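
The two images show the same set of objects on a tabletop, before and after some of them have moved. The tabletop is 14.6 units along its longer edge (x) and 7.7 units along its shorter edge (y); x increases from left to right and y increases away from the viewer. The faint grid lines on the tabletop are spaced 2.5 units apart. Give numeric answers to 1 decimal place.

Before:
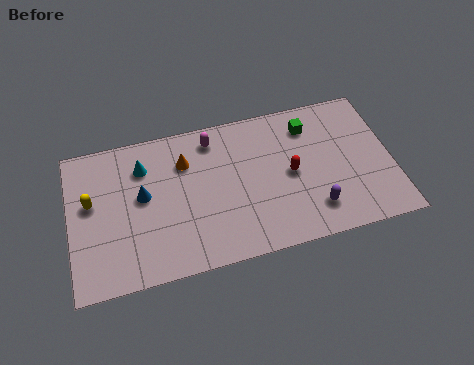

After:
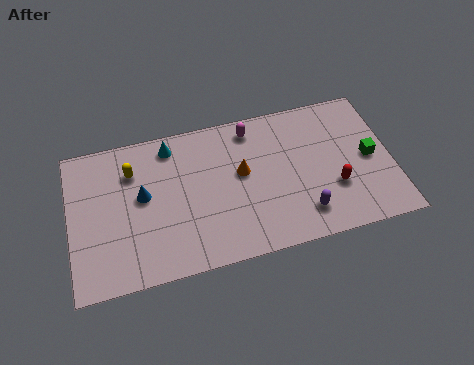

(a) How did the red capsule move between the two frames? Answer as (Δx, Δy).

(1.9, -1.2)

From the two frames, the red capsule sits at roughly (10.0, 3.8) before and (11.9, 2.6) after.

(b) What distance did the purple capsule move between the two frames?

0.5

From (10.9, 1.7) to (10.4, 1.6), the purple capsule covered √(0.5² + 0.1²) ≈ 0.5 units.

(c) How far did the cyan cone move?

1.5

The cyan cone moved from about (3.4, 5.8) to (4.7, 6.6), a distance of √(1.3² + 0.8²) ≈ 1.5.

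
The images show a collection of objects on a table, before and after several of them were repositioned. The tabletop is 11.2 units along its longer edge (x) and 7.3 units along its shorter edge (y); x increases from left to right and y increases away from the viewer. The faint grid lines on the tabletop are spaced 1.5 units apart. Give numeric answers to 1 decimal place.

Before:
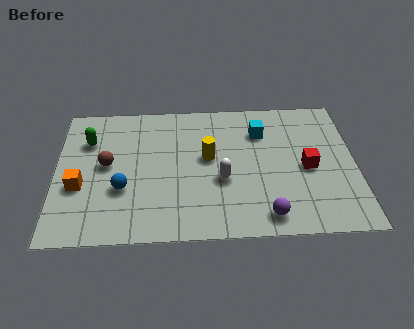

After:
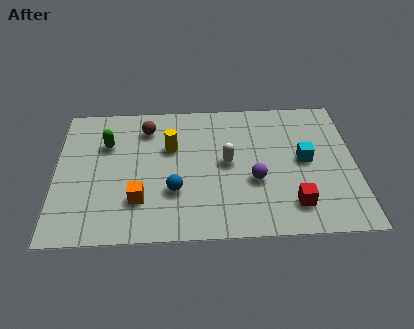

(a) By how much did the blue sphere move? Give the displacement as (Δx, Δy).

(1.9, -0.2)

The blue sphere was at about (2.5, 2.6) and moved to about (4.4, 2.4).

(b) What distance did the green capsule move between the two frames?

0.7

From (1.2, 5.2) to (1.9, 5.0), the green capsule covered √(0.7² + 0.2²) ≈ 0.7 units.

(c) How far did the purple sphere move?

1.8

The purple sphere moved from about (7.8, 1.0) to (7.4, 2.8), a distance of √(0.4² + 1.8²) ≈ 1.8.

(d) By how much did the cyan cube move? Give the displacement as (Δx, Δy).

(1.6, -1.6)

The cyan cube was at about (7.7, 5.4) and moved to about (9.3, 3.8).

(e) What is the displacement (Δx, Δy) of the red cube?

(-0.6, -1.9)

The red cube started near (9.4, 3.4) and ended near (8.8, 1.5).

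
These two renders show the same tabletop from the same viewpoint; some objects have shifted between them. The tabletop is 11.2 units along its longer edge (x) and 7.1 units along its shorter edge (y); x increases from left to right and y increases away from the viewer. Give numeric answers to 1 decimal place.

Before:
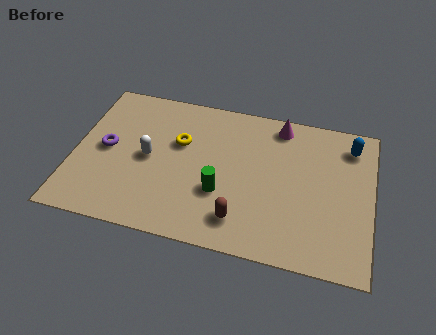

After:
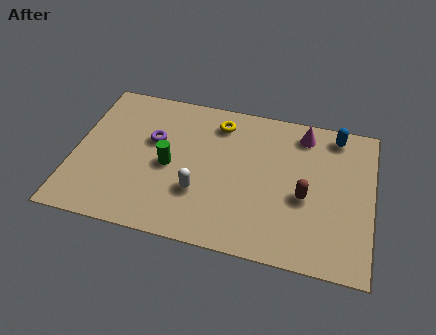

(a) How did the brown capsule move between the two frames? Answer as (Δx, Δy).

(2.3, 1.6)

The brown capsule was at about (6.4, 1.4) and moved to about (8.7, 3.0).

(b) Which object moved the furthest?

the brown capsule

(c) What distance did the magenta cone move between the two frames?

0.9

The magenta cone was near (7.6, 6.2) before and (8.5, 6.0) after, so it travelled √(0.9² + 0.2²) ≈ 0.9 units.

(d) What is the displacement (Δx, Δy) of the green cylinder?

(-2.0, 0.8)

The green cylinder started near (5.6, 2.5) and ended near (3.6, 3.3).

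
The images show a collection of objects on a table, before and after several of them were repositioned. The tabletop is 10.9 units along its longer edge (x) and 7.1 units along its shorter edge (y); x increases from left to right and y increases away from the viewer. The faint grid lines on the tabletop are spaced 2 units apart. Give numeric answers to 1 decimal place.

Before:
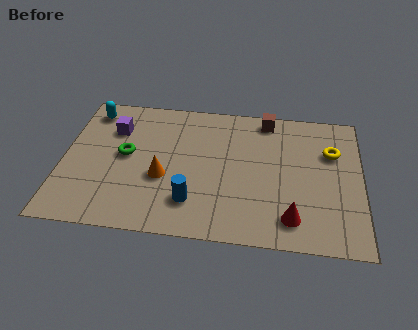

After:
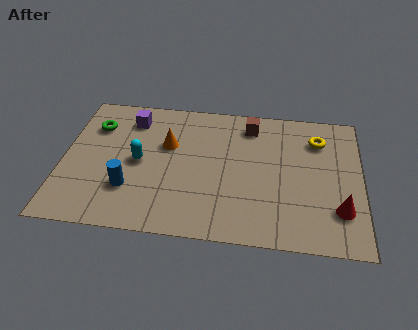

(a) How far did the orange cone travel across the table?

1.7

The orange cone was near (3.7, 2.8) before and (3.8, 4.5) after, so it travelled √(0.1² + 1.7²) ≈ 1.7 units.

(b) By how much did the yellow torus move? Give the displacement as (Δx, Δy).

(-0.5, 0.6)

The yellow torus started near (9.8, 4.8) and ended near (9.3, 5.4).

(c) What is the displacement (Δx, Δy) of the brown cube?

(-0.6, -0.4)

The brown cube was at about (7.4, 6.3) and moved to about (6.8, 5.9).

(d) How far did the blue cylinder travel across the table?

2.3

The blue cylinder was near (4.8, 1.7) before and (2.5, 2.1) after, so it travelled √(2.3² + 0.4²) ≈ 2.3 units.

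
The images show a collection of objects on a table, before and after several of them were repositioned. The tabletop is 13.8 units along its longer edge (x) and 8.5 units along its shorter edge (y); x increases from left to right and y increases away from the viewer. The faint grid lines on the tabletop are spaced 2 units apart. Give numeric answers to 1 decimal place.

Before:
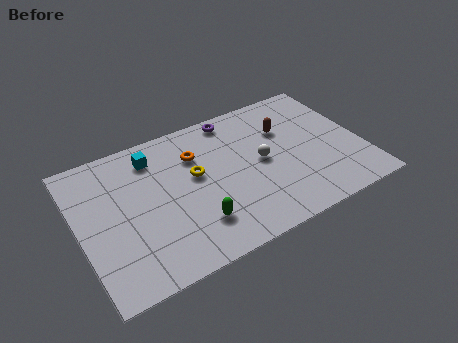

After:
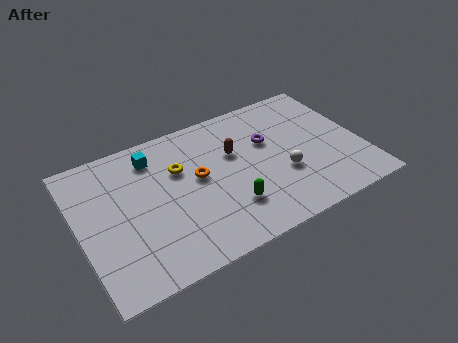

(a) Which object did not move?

the cyan cube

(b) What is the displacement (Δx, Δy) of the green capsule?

(1.7, 0.2)

The green capsule was at about (5.3, 2.1) and moved to about (7.0, 2.3).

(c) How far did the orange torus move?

1.4

The orange torus moved from about (5.9, 6.1) to (5.8, 4.7), a distance of √(0.1² + 1.4²) ≈ 1.4.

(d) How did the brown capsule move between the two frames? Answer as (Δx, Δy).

(-2.6, -0.4)

The brown capsule started near (10.3, 5.8) and ended near (7.7, 5.4).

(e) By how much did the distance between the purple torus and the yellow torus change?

+0.9

The distance was about 3.5 in the first image and 4.4 in the second, so they moved 0.9 units further apart.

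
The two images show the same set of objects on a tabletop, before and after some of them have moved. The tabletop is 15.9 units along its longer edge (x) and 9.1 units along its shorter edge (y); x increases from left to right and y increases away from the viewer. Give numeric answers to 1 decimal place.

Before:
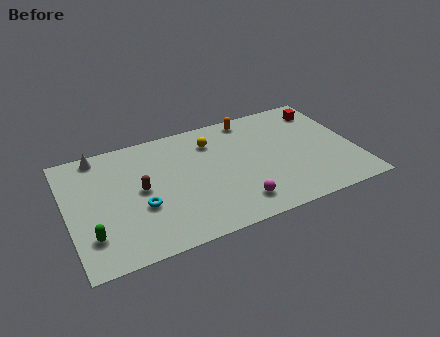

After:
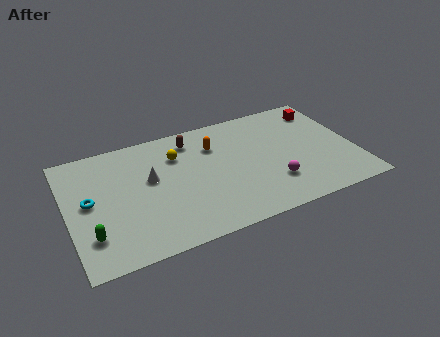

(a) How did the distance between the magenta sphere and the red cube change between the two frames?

-2.0

The distance was about 8.0 in the first image and 6.0 in the second, so they moved 2.0 units closer together.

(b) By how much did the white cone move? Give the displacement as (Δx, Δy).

(2.6, -2.9)

From the two frames, the white cone sits at roughly (2.0, 8.2) before and (4.6, 5.3) after.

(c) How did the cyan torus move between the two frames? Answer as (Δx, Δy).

(-2.7, 1.4)

From the two frames, the cyan torus sits at roughly (3.9, 3.4) before and (1.2, 4.8) after.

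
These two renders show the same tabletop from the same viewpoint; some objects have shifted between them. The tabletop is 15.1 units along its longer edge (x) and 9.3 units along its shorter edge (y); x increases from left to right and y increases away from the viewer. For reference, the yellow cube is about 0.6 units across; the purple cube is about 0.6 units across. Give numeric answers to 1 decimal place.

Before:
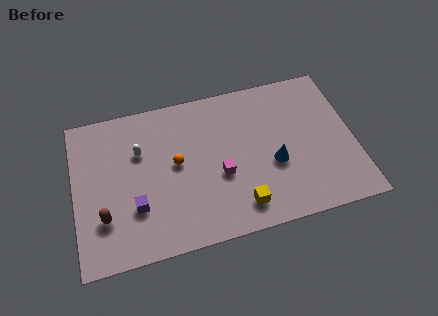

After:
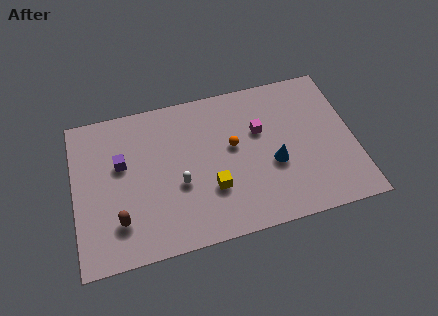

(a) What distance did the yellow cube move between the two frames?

2.0

From (8.7, 1.6) to (7.3, 3.0), the yellow cube covered √(1.4² + 1.4²) ≈ 2.0 units.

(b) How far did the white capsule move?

3.2

From (3.6, 6.2) to (5.6, 3.7), the white capsule covered √(2.0² + 2.5²) ≈ 3.2 units.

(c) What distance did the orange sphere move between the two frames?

3.1

The orange sphere moved from about (5.5, 5.0) to (8.6, 5.3), a distance of √(3.1² + 0.3²) ≈ 3.1.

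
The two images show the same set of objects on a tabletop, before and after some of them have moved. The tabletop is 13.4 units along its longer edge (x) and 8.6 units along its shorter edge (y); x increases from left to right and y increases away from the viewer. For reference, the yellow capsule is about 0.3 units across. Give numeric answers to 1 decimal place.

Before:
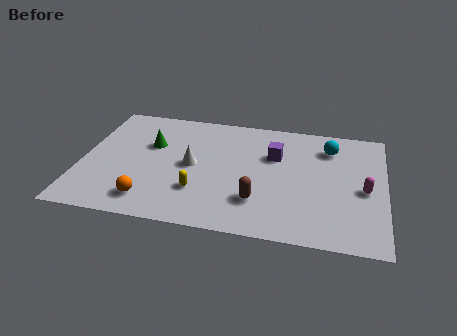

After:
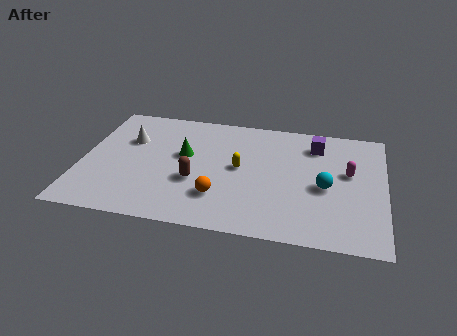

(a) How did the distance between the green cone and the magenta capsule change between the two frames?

-2.3

The distance was about 9.6 in the first image and 7.3 in the second, so they moved 2.3 units closer together.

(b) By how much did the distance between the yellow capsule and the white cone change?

+3.3

Before: roughly 1.8 units apart; after: 5.1. That's 3.3 units further apart.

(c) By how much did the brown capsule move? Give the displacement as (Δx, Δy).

(-2.8, 0.9)

The brown capsule was at about (7.9, 2.3) and moved to about (5.1, 3.2).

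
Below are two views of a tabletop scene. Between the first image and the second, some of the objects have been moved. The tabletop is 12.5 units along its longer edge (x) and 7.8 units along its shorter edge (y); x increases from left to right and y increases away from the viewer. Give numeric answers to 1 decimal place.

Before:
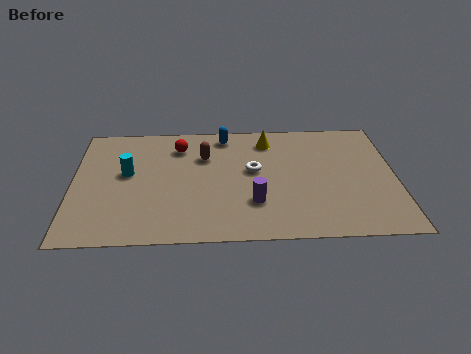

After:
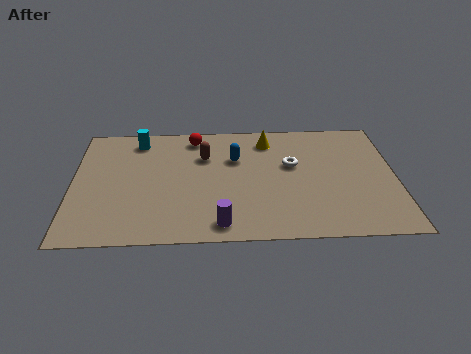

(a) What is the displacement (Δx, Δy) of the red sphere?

(0.6, 0.6)

The red sphere started near (4.1, 6.1) and ended near (4.7, 6.7).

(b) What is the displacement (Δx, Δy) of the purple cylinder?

(-1.3, -1.3)

From the two frames, the purple cylinder sits at roughly (7.0, 2.3) before and (5.7, 1.0) after.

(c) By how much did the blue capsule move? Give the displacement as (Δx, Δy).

(0.4, -1.6)

The blue capsule was at about (5.9, 6.8) and moved to about (6.3, 5.2).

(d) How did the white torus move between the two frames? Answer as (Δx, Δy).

(1.5, 0.3)

From the two frames, the white torus sits at roughly (7.0, 4.4) before and (8.5, 4.7) after.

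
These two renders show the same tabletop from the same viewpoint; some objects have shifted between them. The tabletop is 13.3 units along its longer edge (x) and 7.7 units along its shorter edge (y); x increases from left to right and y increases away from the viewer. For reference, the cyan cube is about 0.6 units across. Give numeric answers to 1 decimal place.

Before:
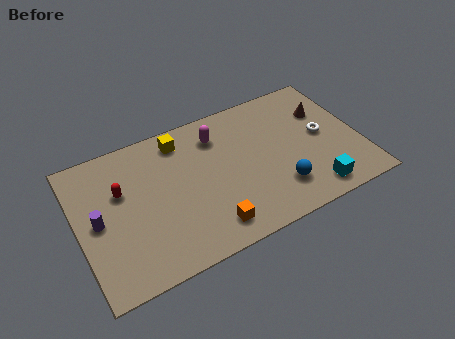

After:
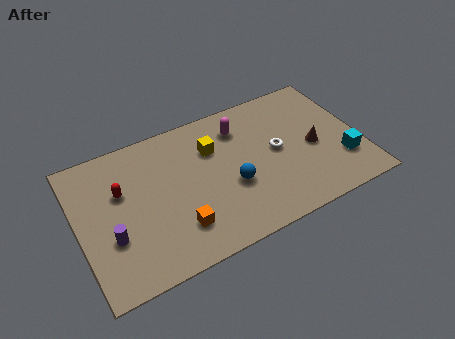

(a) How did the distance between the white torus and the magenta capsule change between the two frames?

-2.7

Before: roughly 5.2 units apart; after: 2.5. That's 2.7 units closer together.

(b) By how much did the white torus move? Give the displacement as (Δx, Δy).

(-2.2, 0.0)

The white torus started near (11.6, 4.0) and ended near (9.4, 4.0).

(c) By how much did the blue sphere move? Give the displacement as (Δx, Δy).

(-2.1, 1.1)

The blue sphere was at about (9.2, 1.9) and moved to about (7.1, 3.0).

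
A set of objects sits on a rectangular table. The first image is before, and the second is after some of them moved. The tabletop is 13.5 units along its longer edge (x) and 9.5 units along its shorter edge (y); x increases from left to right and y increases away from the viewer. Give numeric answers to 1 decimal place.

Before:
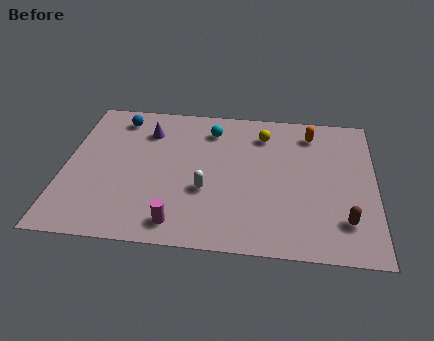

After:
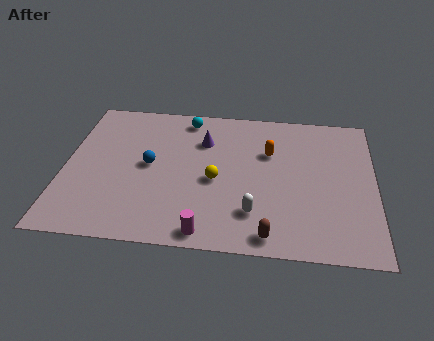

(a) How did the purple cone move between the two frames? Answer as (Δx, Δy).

(2.5, -0.4)

From the two frames, the purple cone sits at roughly (3.5, 7.2) before and (6.0, 6.8) after.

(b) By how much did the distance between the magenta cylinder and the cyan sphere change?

+1.1

Before: roughly 6.4 units apart; after: 7.5. That's 1.1 units further apart.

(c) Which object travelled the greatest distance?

the yellow sphere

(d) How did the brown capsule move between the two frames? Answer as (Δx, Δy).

(-3.2, -1.2)

The brown capsule started near (12.2, 2.2) and ended near (9.0, 1.0).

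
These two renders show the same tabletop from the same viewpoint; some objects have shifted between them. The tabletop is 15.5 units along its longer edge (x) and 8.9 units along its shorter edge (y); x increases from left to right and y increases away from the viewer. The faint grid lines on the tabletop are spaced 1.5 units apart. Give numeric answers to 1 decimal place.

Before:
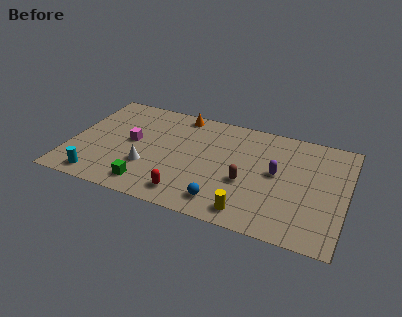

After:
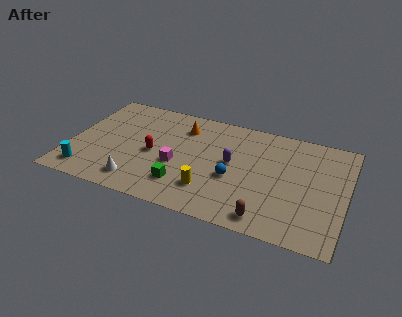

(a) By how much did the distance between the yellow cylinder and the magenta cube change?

-5.4

They were about 7.8 units apart before and 2.4 after — 5.4 units closer together.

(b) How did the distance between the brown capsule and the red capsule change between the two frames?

+3.6

Before: roughly 3.7 units apart; after: 7.3. That's 3.6 units further apart.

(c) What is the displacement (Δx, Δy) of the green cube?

(1.9, 0.7)

From the two frames, the green cube sits at roughly (4.7, 1.4) before and (6.6, 2.1) after.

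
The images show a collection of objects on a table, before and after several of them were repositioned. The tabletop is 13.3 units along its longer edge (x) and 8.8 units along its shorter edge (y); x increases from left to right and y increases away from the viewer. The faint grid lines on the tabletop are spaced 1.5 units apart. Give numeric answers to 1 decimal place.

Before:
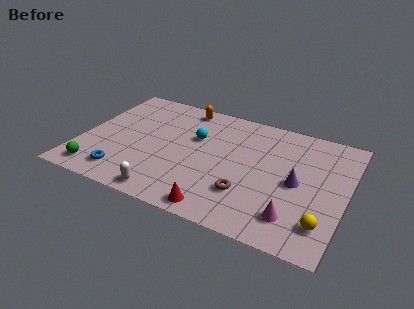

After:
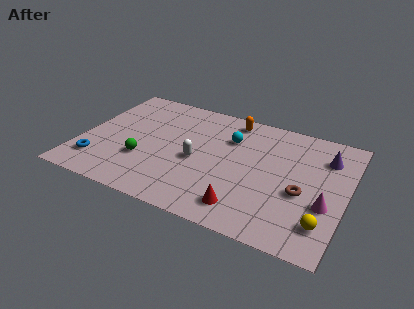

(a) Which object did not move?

the yellow sphere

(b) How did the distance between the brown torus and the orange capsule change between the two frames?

-0.9

Before: roughly 6.6 units apart; after: 5.7. That's 0.9 units closer together.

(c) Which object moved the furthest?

the white capsule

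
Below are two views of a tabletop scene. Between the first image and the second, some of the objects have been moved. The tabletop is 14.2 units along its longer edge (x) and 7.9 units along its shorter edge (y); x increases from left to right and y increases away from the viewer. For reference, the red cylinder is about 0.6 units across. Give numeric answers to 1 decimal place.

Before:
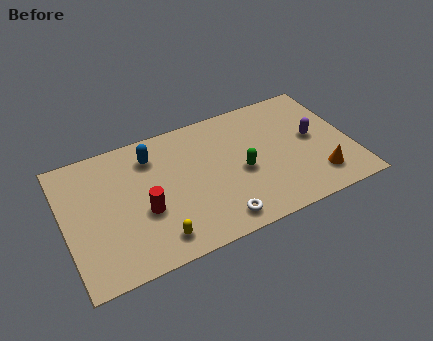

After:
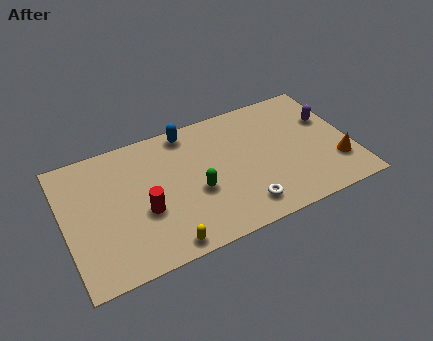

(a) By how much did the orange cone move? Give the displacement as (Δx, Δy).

(1.0, 0.5)

The orange cone was at about (12.3, 1.7) and moved to about (13.3, 2.2).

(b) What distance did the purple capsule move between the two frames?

1.3

The purple capsule was near (12.4, 4.2) before and (13.3, 5.1) after, so it travelled √(0.9² + 0.9²) ≈ 1.3 units.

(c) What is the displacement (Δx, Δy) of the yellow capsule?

(0.3, -0.5)

The yellow capsule was at about (4.2, 1.3) and moved to about (4.5, 0.8).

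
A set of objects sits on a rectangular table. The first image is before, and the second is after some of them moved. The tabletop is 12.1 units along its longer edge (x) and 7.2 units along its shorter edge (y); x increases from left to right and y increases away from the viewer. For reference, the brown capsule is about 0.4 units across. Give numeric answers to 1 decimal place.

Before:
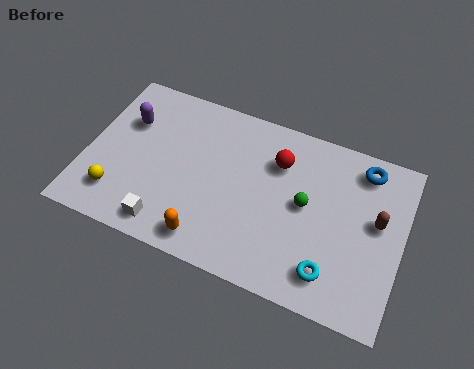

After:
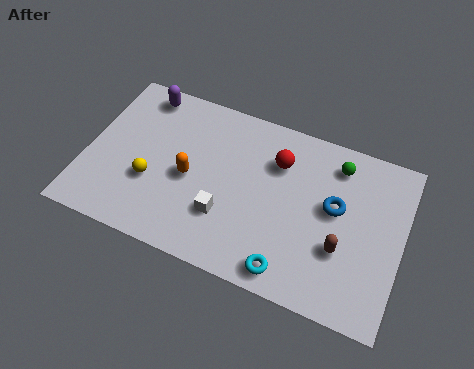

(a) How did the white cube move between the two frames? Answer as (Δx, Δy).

(2.1, 1.2)

The white cube started near (3.4, 1.0) and ended near (5.5, 2.2).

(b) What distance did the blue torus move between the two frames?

2.2

The blue torus moved from about (10.4, 6.1) to (9.5, 4.1), a distance of √(0.9² + 2.0²) ≈ 2.2.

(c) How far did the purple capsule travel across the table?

1.5

From (1.4, 4.9) to (1.8, 6.3), the purple capsule covered √(0.4² + 1.4²) ≈ 1.5 units.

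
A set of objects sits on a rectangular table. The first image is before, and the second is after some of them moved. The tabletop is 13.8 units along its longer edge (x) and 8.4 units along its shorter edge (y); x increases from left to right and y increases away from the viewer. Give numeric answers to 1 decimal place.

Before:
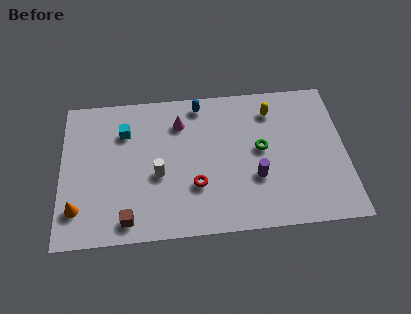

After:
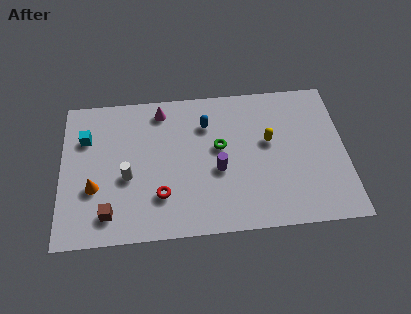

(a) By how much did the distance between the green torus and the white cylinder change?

-0.4

The distance was about 5.1 in the first image and 4.7 in the second, so they moved 0.4 units closer together.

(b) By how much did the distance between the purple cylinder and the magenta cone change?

-0.4

The distance was about 5.0 in the first image and 4.6 in the second, so they moved 0.4 units closer together.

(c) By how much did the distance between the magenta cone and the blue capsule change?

+1.0

They were about 1.4 units apart before and 2.4 after — 1.0 units further apart.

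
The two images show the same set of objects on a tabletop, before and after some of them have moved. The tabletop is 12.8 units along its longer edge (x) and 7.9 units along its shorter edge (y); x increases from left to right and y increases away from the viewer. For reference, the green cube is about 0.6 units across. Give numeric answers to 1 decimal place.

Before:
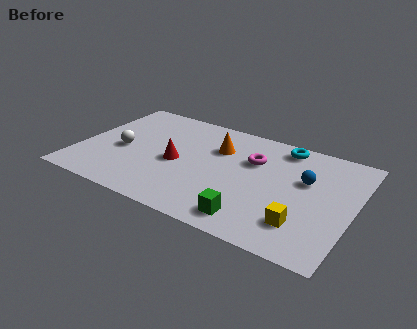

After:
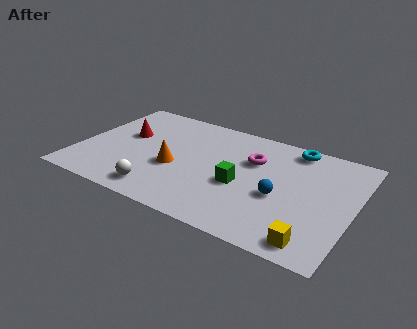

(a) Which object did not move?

the magenta torus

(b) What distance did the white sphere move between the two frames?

3.2

From (2.0, 3.5) to (4.2, 1.2), the white sphere covered √(2.2² + 2.3²) ≈ 3.2 units.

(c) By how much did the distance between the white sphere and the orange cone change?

-2.7

They were about 4.7 units apart before and 2.0 after — 2.7 units closer together.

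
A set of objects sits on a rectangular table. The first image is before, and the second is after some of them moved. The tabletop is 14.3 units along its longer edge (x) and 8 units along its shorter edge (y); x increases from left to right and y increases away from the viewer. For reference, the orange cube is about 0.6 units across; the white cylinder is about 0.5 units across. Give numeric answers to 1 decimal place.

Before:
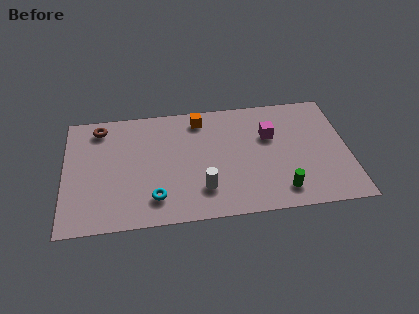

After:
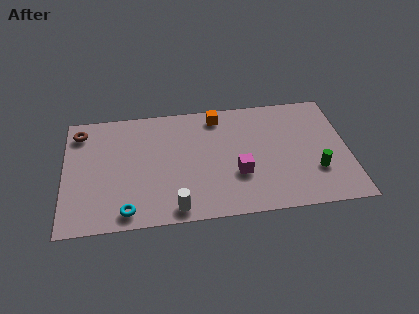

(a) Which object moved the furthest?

the magenta cube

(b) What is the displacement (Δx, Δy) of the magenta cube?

(-1.7, -2.4)

The magenta cube started near (10.4, 5.2) and ended near (8.7, 2.8).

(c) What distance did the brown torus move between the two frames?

1.0

The brown torus moved from about (1.8, 6.8) to (0.8, 6.6), a distance of √(1.0² + 0.2²) ≈ 1.0.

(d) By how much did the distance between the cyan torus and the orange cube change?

+1.9

The distance was about 5.6 in the first image and 7.5 in the second, so they moved 1.9 units further apart.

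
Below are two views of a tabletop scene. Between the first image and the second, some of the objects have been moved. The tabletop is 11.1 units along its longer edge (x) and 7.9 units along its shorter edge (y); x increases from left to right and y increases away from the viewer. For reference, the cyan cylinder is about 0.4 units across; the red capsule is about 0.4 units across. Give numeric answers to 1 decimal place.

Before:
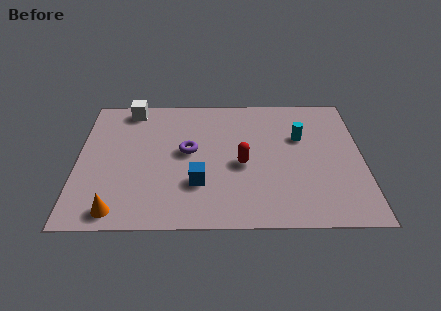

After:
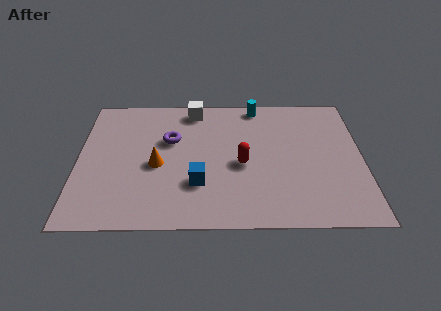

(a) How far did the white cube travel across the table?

2.5

The white cube was near (2.0, 7.0) before and (4.5, 6.9) after, so it travelled √(2.5² + 0.1²) ≈ 2.5 units.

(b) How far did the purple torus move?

1.0

The purple torus was near (4.3, 4.3) before and (3.6, 5.0) after, so it travelled √(0.7² + 0.7²) ≈ 1.0 units.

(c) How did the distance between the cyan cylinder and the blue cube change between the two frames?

+0.4

Before: roughly 4.8 units apart; after: 5.2. That's 0.4 units further apart.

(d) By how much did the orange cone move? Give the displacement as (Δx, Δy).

(1.5, 2.6)

The orange cone was at about (1.6, 0.9) and moved to about (3.1, 3.5).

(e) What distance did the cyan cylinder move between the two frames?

2.6

The cyan cylinder was near (8.7, 5.1) before and (7.0, 7.1) after, so it travelled √(1.7² + 2.0²) ≈ 2.6 units.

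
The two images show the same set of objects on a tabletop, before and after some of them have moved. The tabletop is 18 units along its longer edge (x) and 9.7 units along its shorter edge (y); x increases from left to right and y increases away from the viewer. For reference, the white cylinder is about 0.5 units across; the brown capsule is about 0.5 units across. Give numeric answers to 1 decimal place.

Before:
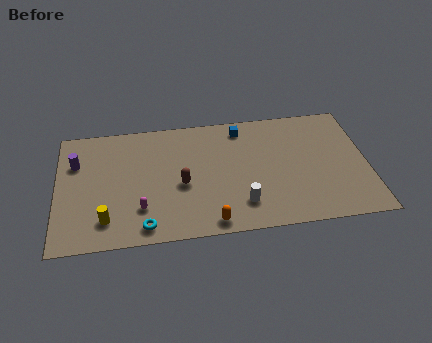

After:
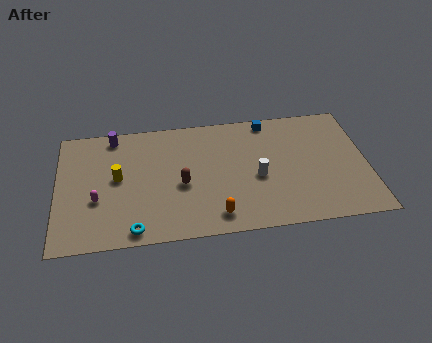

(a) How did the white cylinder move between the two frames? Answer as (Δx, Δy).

(1.0, 2.0)

The white cylinder started near (10.6, 2.2) and ended near (11.6, 4.2).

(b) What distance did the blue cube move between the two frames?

1.6

From (10.8, 8.3) to (12.4, 8.7), the blue cube covered √(1.6² + 0.4²) ≈ 1.6 units.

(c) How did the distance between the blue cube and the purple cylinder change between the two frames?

-0.7

The distance was about 9.8 in the first image and 9.1 in the second, so they moved 0.7 units closer together.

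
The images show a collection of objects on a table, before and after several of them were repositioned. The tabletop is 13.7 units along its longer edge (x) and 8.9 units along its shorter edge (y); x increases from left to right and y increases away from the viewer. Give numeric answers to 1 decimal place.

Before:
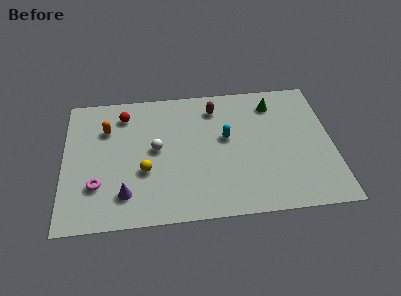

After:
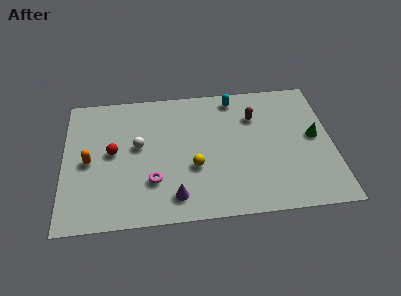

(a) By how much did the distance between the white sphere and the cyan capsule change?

+2.1

Before: roughly 3.6 units apart; after: 5.7. That's 2.1 units further apart.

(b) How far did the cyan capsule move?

2.7

The cyan capsule moved from about (8.3, 5.1) to (8.8, 7.8), a distance of √(0.5² + 2.7²) ≈ 2.7.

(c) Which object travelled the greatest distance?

the green cone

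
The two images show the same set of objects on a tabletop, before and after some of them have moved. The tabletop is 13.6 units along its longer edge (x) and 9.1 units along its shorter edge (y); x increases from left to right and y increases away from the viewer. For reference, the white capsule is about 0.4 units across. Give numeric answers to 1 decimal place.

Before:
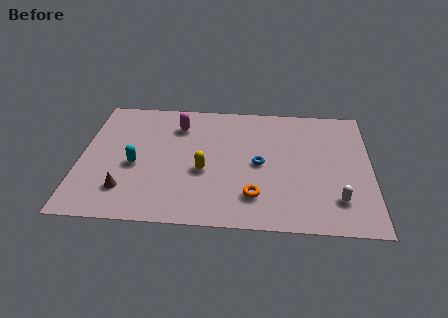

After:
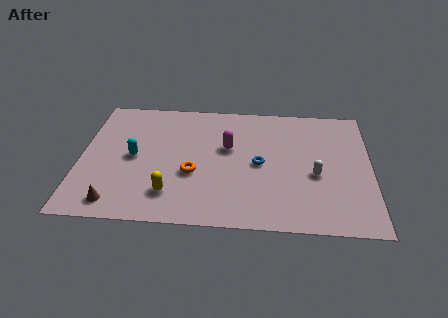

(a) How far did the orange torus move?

3.2

The orange torus moved from about (8.2, 2.1) to (5.3, 3.5), a distance of √(2.9² + 1.4²) ≈ 3.2.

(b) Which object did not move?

the blue torus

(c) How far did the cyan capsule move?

0.6

From (2.6, 3.9) to (2.5, 4.5), the cyan capsule covered √(0.1² + 0.6²) ≈ 0.6 units.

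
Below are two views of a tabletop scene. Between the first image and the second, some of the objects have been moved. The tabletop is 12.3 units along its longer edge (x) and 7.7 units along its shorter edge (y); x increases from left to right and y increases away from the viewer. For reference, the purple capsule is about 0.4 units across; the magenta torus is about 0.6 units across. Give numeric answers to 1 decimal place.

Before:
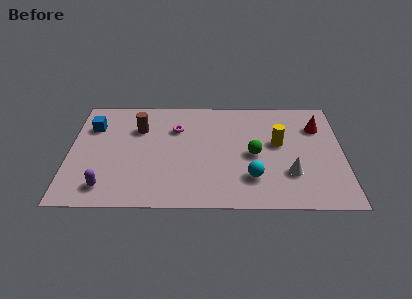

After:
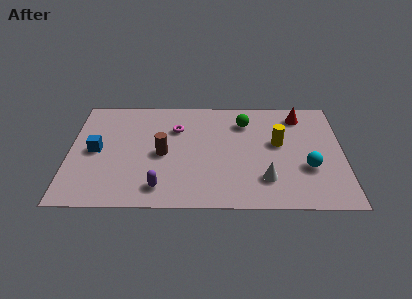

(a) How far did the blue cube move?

1.7

From (1.0, 5.5) to (1.2, 3.8), the blue cube covered √(0.2² + 1.7²) ≈ 1.7 units.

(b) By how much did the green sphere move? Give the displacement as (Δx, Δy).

(-0.4, 2.3)

The green sphere started near (8.3, 3.6) and ended near (7.9, 5.9).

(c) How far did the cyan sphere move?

2.6

The cyan sphere moved from about (8.2, 2.0) to (10.7, 2.7), a distance of √(2.5² + 0.7²) ≈ 2.6.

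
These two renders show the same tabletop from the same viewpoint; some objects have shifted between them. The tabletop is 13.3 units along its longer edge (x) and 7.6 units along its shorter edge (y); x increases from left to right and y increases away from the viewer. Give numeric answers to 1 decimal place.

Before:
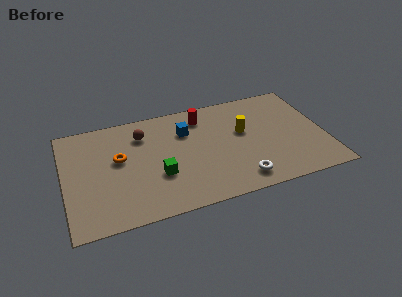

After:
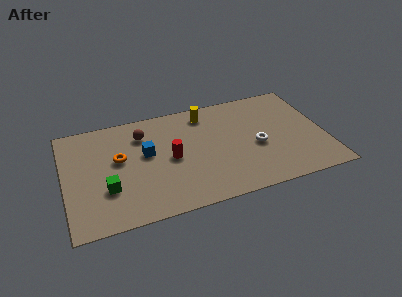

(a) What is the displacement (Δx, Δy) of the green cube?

(-2.6, -0.2)

The green cube started near (4.7, 2.7) and ended near (2.1, 2.5).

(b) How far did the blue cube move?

2.3

From (6.3, 5.4) to (4.2, 4.4), the blue cube covered √(2.1² + 1.0²) ≈ 2.3 units.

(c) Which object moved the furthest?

the red cylinder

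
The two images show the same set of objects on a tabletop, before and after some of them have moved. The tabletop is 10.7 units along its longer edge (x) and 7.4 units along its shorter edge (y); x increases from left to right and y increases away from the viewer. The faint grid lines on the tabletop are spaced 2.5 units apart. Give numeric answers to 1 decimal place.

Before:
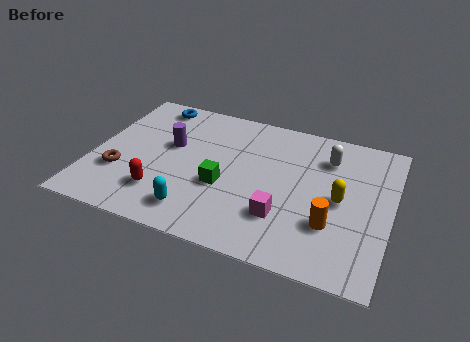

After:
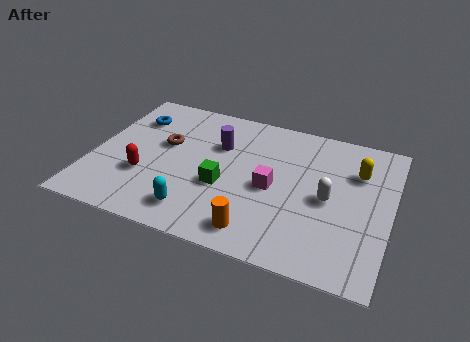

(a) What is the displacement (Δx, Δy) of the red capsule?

(-0.7, 0.7)

From the two frames, the red capsule sits at roughly (2.7, 1.8) before and (2.0, 2.5) after.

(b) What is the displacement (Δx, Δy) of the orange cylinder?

(-2.5, -1.2)

From the two frames, the orange cylinder sits at roughly (8.7, 2.3) before and (6.2, 1.1) after.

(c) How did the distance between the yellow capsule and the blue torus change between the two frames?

+0.5

Before: roughly 7.7 units apart; after: 8.2. That's 0.5 units further apart.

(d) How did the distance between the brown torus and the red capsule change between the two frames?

+0.3

Before: roughly 1.7 units apart; after: 2.0. That's 0.3 units further apart.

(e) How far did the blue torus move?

1.2

From (1.8, 6.5) to (1.2, 5.5), the blue torus covered √(0.6² + 1.0²) ≈ 1.2 units.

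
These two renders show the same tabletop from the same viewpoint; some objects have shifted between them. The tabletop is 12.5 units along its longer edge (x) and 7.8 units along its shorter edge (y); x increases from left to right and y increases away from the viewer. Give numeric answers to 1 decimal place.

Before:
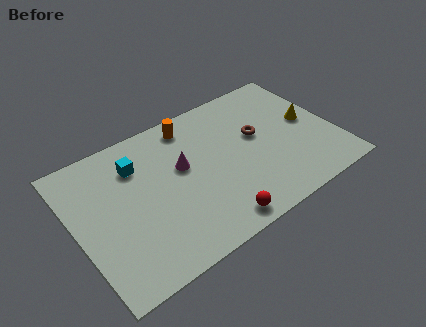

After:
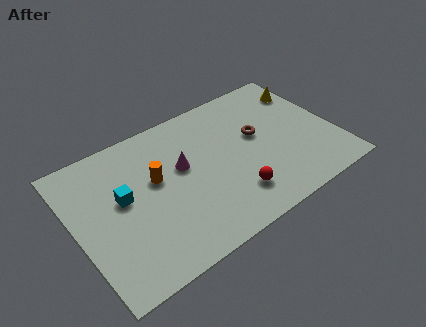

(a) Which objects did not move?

the magenta cone and the brown torus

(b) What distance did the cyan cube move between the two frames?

1.7

The cyan cube moved from about (3.2, 5.8) to (2.3, 4.4), a distance of √(0.9² + 1.4²) ≈ 1.7.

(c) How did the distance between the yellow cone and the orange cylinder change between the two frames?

+1.9

The distance was about 6.0 in the first image and 7.9 in the second, so they moved 1.9 units further apart.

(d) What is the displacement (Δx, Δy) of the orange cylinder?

(-2.1, -2.1)

From the two frames, the orange cylinder sits at roughly (6.0, 6.7) before and (3.9, 4.6) after.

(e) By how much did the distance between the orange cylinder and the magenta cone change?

-0.9

The distance was about 2.2 in the first image and 1.3 in the second, so they moved 0.9 units closer together.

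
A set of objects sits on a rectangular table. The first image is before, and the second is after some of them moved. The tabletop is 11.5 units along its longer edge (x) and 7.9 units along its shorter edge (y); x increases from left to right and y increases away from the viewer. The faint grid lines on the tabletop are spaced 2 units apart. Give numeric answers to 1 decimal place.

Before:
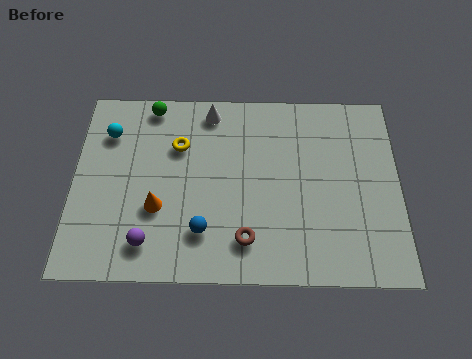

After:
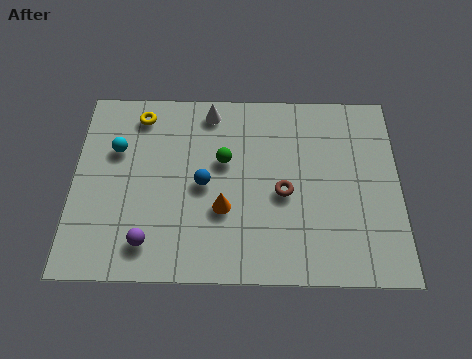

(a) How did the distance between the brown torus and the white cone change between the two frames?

-1.2

Before: roughly 5.5 units apart; after: 4.3. That's 1.2 units closer together.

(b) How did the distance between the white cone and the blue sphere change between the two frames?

-1.9

The distance was about 5.0 in the first image and 3.1 in the second, so they moved 1.9 units closer together.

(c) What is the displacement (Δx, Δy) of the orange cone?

(2.3, 0.0)

From the two frames, the orange cone sits at roughly (3.0, 2.8) before and (5.3, 2.8) after.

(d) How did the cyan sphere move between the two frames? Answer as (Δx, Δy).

(0.3, -0.7)

The cyan sphere was at about (1.2, 5.9) and moved to about (1.5, 5.2).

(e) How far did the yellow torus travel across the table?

1.9

The yellow torus was near (3.7, 5.4) before and (2.3, 6.7) after, so it travelled √(1.4² + 1.3²) ≈ 1.9 units.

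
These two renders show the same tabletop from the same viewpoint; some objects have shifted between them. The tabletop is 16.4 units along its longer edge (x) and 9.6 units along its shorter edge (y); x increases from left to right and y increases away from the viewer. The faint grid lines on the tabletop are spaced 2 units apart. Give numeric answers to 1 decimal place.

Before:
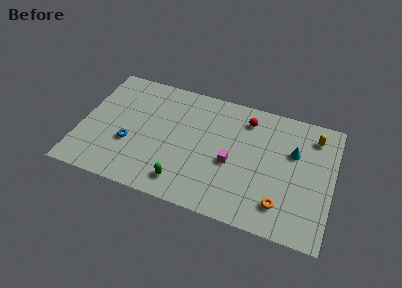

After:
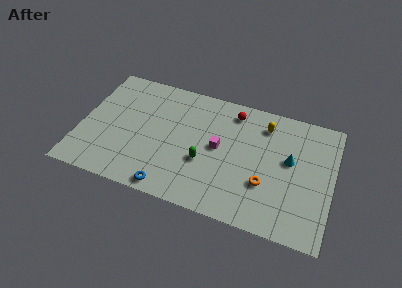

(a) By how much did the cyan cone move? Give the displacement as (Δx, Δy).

(-0.2, -0.7)

The cyan cone was at about (13.8, 6.2) and moved to about (13.6, 5.5).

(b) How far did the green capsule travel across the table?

2.3

From (7.0, 1.6) to (8.2, 3.6), the green capsule covered √(1.2² + 2.0²) ≈ 2.3 units.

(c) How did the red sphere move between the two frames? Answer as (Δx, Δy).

(-0.9, 0.3)

The red sphere started near (10.6, 7.8) and ended near (9.7, 8.1).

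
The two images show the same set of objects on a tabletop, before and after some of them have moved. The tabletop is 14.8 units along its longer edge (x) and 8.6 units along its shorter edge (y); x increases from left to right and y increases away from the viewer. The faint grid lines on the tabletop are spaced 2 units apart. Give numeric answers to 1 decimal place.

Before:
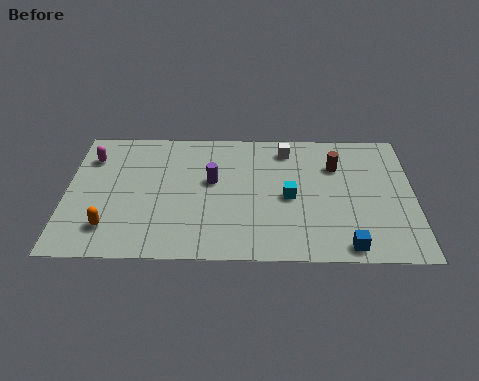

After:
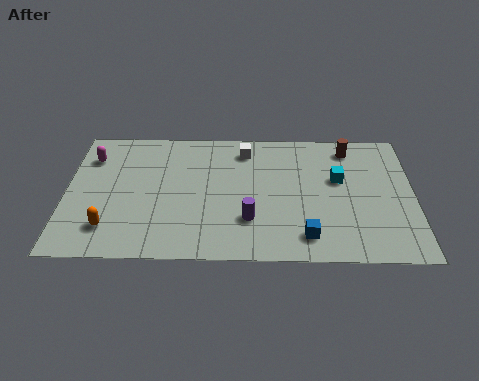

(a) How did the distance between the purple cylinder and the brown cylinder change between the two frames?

+1.0

The distance was about 5.4 in the first image and 6.4 in the second, so they moved 1.0 units further apart.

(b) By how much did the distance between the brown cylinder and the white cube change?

+2.1

Before: roughly 2.4 units apart; after: 4.5. That's 2.1 units further apart.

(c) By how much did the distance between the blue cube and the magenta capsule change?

-1.8

The distance was about 12.3 in the first image and 10.5 in the second, so they moved 1.8 units closer together.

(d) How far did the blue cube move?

1.8

From (11.9, 0.9) to (10.2, 1.5), the blue cube covered √(1.7² + 0.6²) ≈ 1.8 units.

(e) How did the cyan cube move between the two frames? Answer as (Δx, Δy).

(2.1, 1.2)

The cyan cube was at about (9.5, 4.0) and moved to about (11.6, 5.2).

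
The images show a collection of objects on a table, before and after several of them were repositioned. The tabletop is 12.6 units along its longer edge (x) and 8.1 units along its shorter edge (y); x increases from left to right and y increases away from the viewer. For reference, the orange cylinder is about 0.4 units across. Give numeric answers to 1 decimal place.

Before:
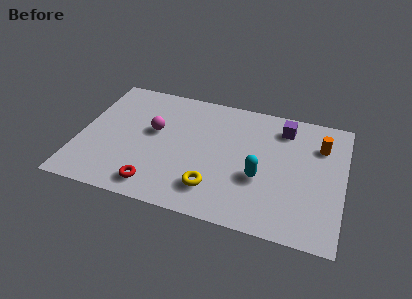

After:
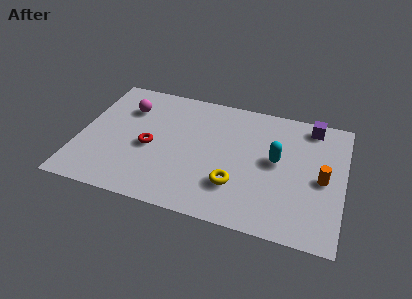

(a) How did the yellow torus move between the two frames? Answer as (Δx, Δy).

(1.0, 0.5)

From the two frames, the yellow torus sits at roughly (6.6, 1.8) before and (7.6, 2.3) after.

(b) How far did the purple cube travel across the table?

1.4

From (9.6, 6.6) to (10.9, 7.1), the purple cube covered √(1.3² + 0.5²) ≈ 1.4 units.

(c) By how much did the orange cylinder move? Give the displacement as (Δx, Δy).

(0.2, -2.1)

The orange cylinder was at about (11.4, 5.9) and moved to about (11.6, 3.8).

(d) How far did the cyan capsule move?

1.5

The cyan capsule moved from about (8.7, 3.1) to (9.4, 4.4), a distance of √(0.7² + 1.3²) ≈ 1.5.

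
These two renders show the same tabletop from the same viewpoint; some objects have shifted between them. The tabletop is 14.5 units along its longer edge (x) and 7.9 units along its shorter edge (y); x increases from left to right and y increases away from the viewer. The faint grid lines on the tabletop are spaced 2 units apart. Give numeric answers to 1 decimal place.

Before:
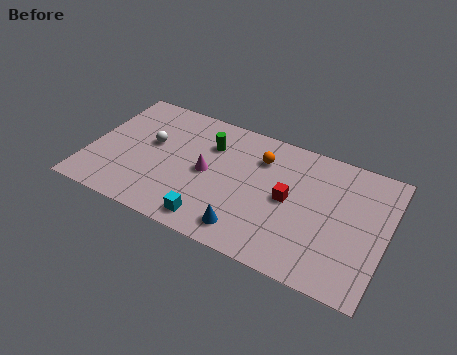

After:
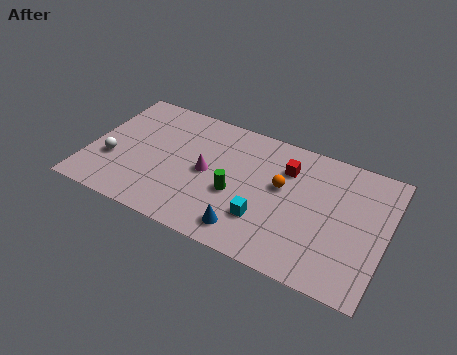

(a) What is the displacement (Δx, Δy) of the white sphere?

(-1.7, -1.8)

The white sphere was at about (2.9, 4.6) and moved to about (1.2, 2.8).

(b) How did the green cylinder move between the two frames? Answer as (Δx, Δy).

(1.6, -2.5)

The green cylinder started near (5.7, 5.7) and ended near (7.3, 3.2).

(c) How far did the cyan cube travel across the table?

2.7

From (6.4, 1.1) to (8.8, 2.3), the cyan cube covered √(2.4² + 1.2²) ≈ 2.7 units.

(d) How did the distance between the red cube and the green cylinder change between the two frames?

-1.0

Before: roughly 4.4 units apart; after: 3.4. That's 1.0 units closer together.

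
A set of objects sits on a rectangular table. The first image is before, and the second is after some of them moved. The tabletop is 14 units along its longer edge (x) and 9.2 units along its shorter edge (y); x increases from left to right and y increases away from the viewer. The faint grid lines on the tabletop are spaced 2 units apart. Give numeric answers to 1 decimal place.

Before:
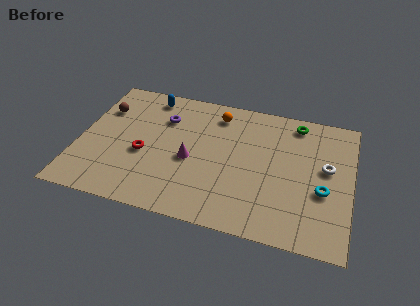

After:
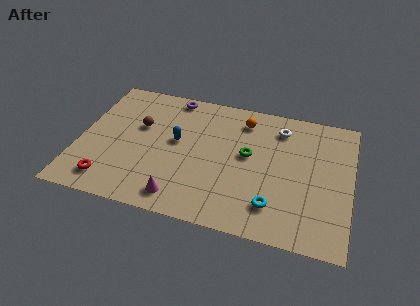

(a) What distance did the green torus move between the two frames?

3.7

From (11.0, 8.0) to (8.7, 5.1), the green torus covered √(2.3² + 2.9²) ≈ 3.7 units.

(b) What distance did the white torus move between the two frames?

3.3

From (12.7, 5.2) to (10.2, 7.4), the white torus covered √(2.5² + 2.2²) ≈ 3.3 units.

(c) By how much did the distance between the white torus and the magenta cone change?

+0.7

They were about 7.0 units apart before and 7.7 after — 0.7 units further apart.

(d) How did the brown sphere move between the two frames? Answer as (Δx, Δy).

(2.0, -0.8)

The brown sphere was at about (1.0, 6.5) and moved to about (3.0, 5.7).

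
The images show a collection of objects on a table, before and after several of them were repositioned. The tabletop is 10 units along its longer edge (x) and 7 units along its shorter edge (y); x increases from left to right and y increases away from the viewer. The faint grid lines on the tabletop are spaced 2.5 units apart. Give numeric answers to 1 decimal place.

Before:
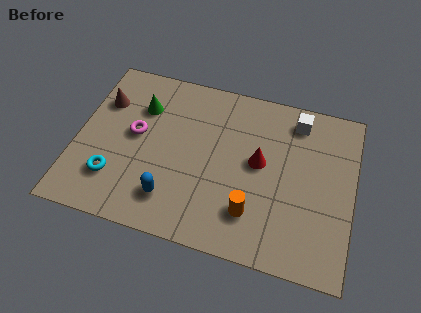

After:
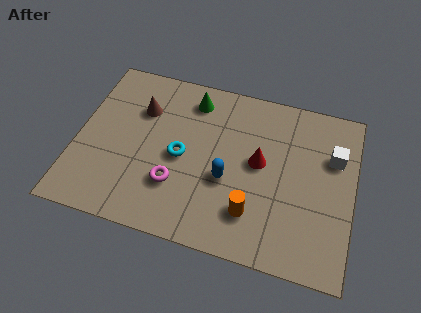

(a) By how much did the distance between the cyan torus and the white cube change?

-1.9

They were about 7.5 units apart before and 5.6 after — 1.9 units closer together.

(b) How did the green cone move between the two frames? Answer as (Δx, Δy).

(1.8, 0.8)

The green cone was at about (2.2, 5.0) and moved to about (4.0, 5.8).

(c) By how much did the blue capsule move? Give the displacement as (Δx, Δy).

(1.9, 1.3)

The blue capsule was at about (3.6, 1.5) and moved to about (5.5, 2.8).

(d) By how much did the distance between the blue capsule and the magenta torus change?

-0.8

They were about 2.7 units apart before and 1.9 after — 0.8 units closer together.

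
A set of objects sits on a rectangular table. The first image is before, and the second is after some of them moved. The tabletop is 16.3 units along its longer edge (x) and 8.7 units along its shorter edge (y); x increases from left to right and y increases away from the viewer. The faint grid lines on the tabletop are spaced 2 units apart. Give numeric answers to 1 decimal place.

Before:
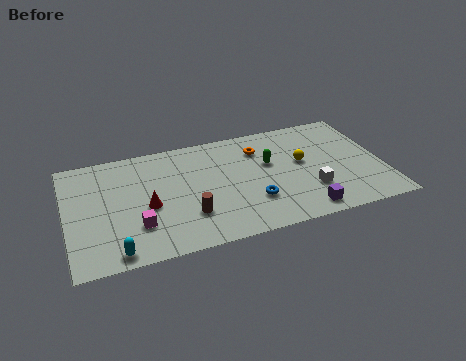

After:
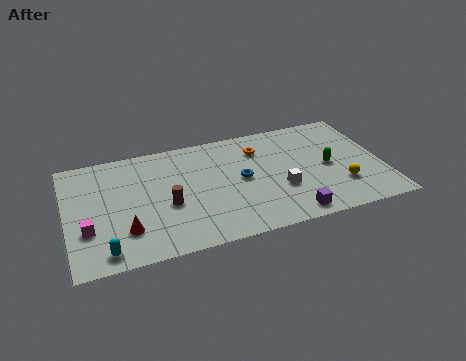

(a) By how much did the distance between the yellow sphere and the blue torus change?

+1.8

The distance was about 3.6 in the first image and 5.4 in the second, so they moved 1.8 units further apart.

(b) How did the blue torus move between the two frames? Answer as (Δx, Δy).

(-0.4, 1.9)

From the two frames, the blue torus sits at roughly (9.4, 2.6) before and (9.0, 4.5) after.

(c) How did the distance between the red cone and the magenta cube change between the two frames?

+0.6

They were about 1.4 units apart before and 2.0 after — 0.6 units further apart.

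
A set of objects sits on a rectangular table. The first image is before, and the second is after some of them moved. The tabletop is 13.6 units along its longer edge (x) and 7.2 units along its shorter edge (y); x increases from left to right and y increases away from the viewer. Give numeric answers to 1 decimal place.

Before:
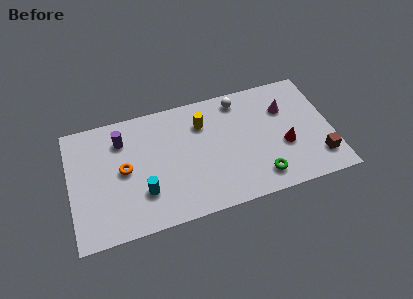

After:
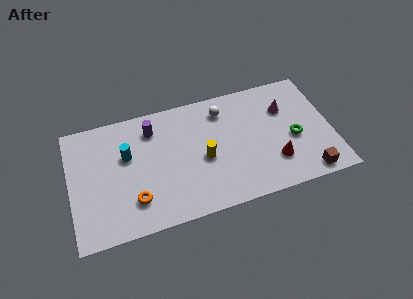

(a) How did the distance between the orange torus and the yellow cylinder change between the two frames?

-0.5

The distance was about 4.5 in the first image and 4.0 in the second, so they moved 0.5 units closer together.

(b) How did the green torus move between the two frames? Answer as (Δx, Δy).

(1.9, 1.8)

From the two frames, the green torus sits at roughly (9.7, 1.3) before and (11.6, 3.1) after.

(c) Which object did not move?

the magenta cone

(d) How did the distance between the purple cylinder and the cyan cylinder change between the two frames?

-1.7

The distance was about 3.5 in the first image and 1.8 in the second, so they moved 1.7 units closer together.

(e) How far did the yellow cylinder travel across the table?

2.1

From (7.0, 5.3) to (6.9, 3.2), the yellow cylinder covered √(0.1² + 2.1²) ≈ 2.1 units.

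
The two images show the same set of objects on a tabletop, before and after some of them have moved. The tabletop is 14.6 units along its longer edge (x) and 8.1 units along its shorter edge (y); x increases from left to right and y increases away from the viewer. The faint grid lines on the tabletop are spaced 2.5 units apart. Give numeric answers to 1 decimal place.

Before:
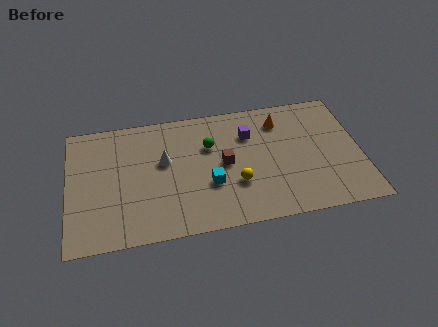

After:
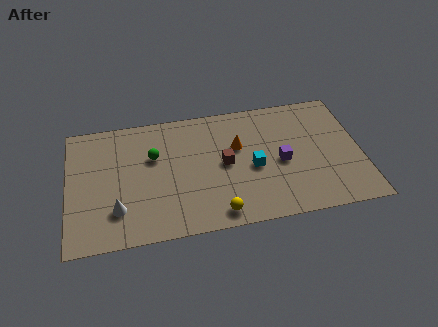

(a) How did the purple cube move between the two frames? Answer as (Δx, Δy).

(1.5, -2.1)

The purple cube was at about (9.1, 5.8) and moved to about (10.6, 3.7).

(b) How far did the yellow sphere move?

2.0

From (8.3, 2.7) to (7.3, 1.0), the yellow sphere covered √(1.0² + 1.7²) ≈ 2.0 units.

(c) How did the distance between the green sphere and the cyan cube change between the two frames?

+2.7

Before: roughly 2.5 units apart; after: 5.2. That's 2.7 units further apart.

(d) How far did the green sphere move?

2.8

From (7.1, 5.4) to (4.3, 5.2), the green sphere covered √(2.8² + 0.2²) ≈ 2.8 units.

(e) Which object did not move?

the brown cube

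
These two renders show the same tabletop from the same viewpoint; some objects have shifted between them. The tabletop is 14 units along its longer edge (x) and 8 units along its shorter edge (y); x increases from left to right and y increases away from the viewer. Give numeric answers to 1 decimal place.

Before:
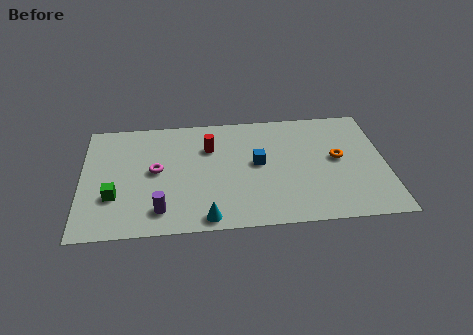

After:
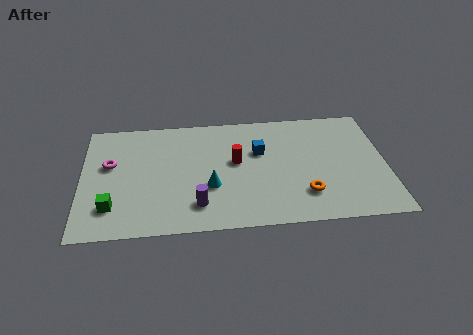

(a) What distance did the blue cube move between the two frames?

0.8

From (8.1, 4.3) to (8.2, 5.1), the blue cube covered √(0.1² + 0.8²) ≈ 0.8 units.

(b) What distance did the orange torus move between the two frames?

2.8

The orange torus moved from about (11.8, 4.3) to (10.2, 2.0), a distance of √(1.6² + 2.3²) ≈ 2.8.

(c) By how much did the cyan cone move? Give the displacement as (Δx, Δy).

(0.2, 2.1)

The cyan cone started near (5.7, 0.8) and ended near (5.9, 2.9).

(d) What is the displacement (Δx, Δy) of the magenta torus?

(-2.1, 0.6)

From the two frames, the magenta torus sits at roughly (3.4, 4.2) before and (1.3, 4.8) after.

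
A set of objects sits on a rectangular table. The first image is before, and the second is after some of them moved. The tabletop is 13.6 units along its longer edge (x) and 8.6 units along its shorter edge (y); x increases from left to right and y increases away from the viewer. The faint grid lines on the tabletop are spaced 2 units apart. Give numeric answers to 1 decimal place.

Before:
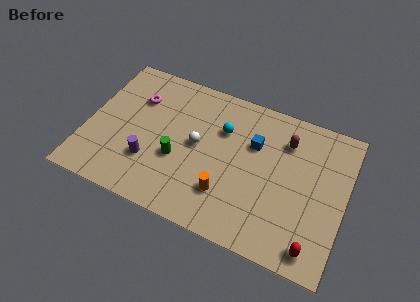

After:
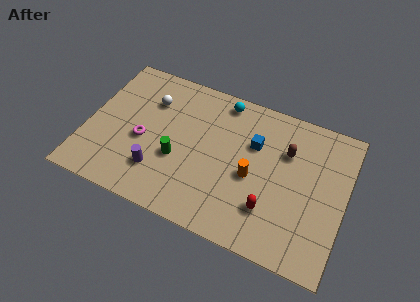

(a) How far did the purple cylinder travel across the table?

0.6

The purple cylinder was near (3.5, 2.6) before and (4.0, 2.2) after, so it travelled √(0.5² + 0.4²) ≈ 0.6 units.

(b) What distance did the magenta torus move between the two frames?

2.5

From (2.4, 6.1) to (3.0, 3.7), the magenta torus covered √(0.6² + 2.4²) ≈ 2.5 units.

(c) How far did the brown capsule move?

0.6

The brown capsule moved from about (10.3, 6.5) to (10.4, 5.9), a distance of √(0.1² + 0.6²) ≈ 0.6.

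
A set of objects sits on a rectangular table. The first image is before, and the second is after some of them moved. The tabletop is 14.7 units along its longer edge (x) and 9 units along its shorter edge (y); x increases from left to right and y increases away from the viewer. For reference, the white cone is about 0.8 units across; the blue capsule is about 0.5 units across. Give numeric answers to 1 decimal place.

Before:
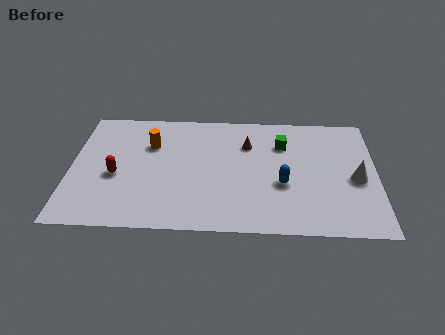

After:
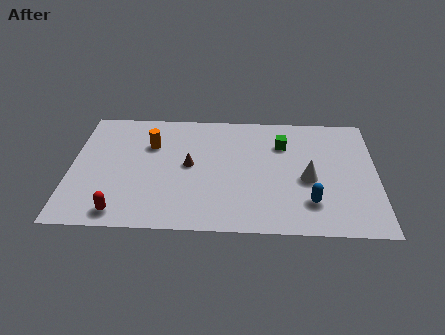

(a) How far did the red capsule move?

2.7

From (2.2, 3.8) to (2.5, 1.1), the red capsule covered √(0.3² + 2.7²) ≈ 2.7 units.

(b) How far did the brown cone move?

3.3

From (8.5, 6.4) to (5.7, 4.7), the brown cone covered √(2.8² + 1.7²) ≈ 3.3 units.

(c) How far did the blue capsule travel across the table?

1.8

The blue capsule moved from about (10.2, 3.5) to (11.5, 2.2), a distance of √(1.3² + 1.3²) ≈ 1.8.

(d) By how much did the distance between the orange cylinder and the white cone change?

-2.2

They were about 10.1 units apart before and 7.9 after — 2.2 units closer together.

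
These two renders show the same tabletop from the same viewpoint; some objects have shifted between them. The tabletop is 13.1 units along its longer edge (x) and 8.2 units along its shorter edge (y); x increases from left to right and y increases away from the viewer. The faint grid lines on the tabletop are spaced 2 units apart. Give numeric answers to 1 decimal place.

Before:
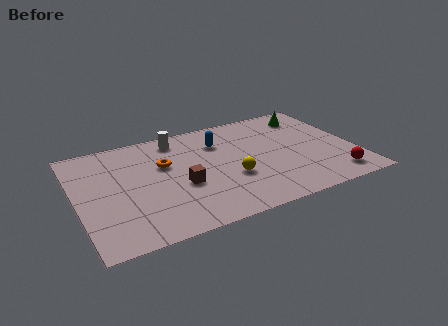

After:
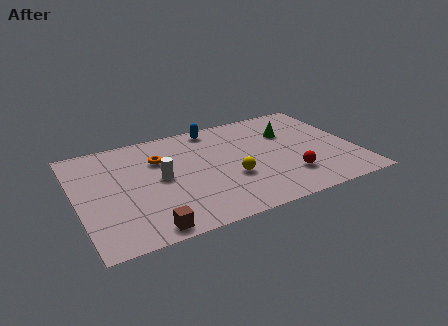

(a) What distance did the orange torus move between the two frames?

0.5

The orange torus was near (4.2, 5.2) before and (4.0, 5.7) after, so it travelled √(0.2² + 0.5²) ≈ 0.5 units.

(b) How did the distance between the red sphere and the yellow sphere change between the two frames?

-2.2

Before: roughly 5.0 units apart; after: 2.8. That's 2.2 units closer together.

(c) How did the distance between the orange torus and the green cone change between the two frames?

-1.2

Before: roughly 7.4 units apart; after: 6.2. That's 1.2 units closer together.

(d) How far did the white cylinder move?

3.0

The white cylinder was near (5.0, 7.0) before and (3.9, 4.2) after, so it travelled √(1.1² + 2.8²) ≈ 3.0 units.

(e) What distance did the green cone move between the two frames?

1.6

The green cone was near (11.4, 6.7) before and (10.2, 5.6) after, so it travelled √(1.2² + 1.1²) ≈ 1.6 units.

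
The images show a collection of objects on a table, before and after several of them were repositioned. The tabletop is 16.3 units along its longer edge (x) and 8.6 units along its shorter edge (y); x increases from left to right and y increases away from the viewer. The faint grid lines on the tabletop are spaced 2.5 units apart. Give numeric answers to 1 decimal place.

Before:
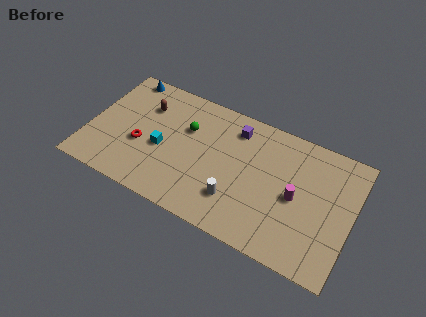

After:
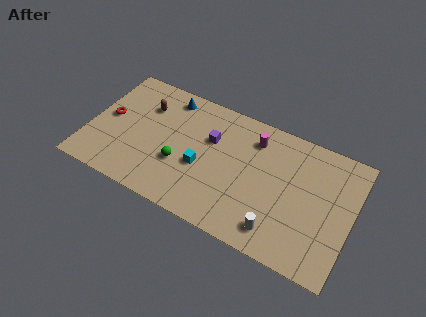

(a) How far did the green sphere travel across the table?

2.6

The green sphere was near (5.9, 5.7) before and (5.8, 3.1) after, so it travelled √(0.1² + 2.6²) ≈ 2.6 units.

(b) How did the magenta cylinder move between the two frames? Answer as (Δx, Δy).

(-2.9, 2.7)

The magenta cylinder was at about (12.9, 4.1) and moved to about (10.0, 6.8).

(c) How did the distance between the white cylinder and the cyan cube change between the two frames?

+0.4

They were about 5.0 units apart before and 5.4 after — 0.4 units further apart.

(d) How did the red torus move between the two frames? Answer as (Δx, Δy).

(-2.2, 1.1)

From the two frames, the red torus sits at roughly (3.3, 3.4) before and (1.1, 4.5) after.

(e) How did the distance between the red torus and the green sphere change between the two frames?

+1.4

They were about 3.5 units apart before and 4.9 after — 1.4 units further apart.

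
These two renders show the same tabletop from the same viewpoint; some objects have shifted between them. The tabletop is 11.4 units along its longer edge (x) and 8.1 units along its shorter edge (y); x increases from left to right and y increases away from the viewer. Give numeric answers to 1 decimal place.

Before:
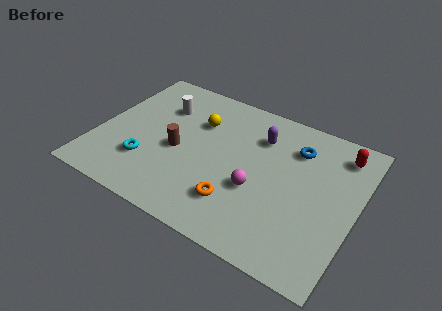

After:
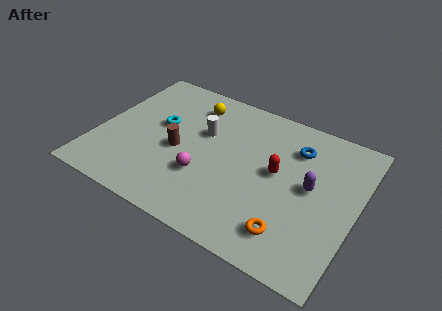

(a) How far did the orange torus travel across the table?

2.4

The orange torus moved from about (6.5, 2.0) to (8.9, 1.6), a distance of √(2.4² + 0.4²) ≈ 2.4.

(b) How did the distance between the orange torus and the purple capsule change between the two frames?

-1.3

The distance was about 4.0 in the first image and 2.7 in the second, so they moved 1.3 units closer together.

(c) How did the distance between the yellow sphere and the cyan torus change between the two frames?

-1.6

The distance was about 3.8 in the first image and 2.2 in the second, so they moved 1.6 units closer together.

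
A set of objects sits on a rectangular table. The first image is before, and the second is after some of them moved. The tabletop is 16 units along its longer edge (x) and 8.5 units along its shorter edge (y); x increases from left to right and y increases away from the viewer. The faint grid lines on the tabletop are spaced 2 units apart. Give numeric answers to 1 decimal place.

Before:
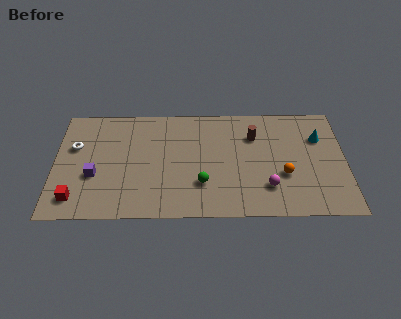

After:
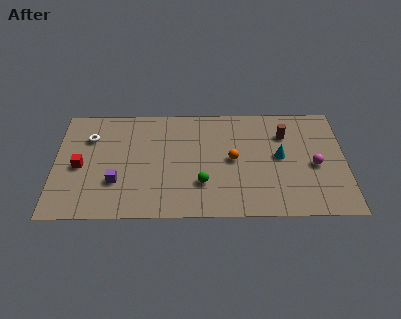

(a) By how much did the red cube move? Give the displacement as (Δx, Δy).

(0.2, 2.4)

From the two frames, the red cube sits at roughly (1.2, 1.5) before and (1.4, 3.9) after.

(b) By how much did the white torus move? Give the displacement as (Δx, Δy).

(0.8, 0.7)

The white torus was at about (1.1, 5.4) and moved to about (1.9, 6.1).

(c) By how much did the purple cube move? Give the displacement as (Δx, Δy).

(1.2, -0.5)

From the two frames, the purple cube sits at roughly (2.2, 3.2) before and (3.4, 2.7) after.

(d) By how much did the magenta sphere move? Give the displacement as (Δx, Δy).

(2.6, 1.6)

The magenta sphere started near (11.7, 2.2) and ended near (14.3, 3.8).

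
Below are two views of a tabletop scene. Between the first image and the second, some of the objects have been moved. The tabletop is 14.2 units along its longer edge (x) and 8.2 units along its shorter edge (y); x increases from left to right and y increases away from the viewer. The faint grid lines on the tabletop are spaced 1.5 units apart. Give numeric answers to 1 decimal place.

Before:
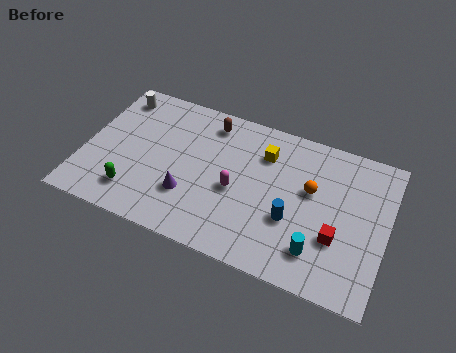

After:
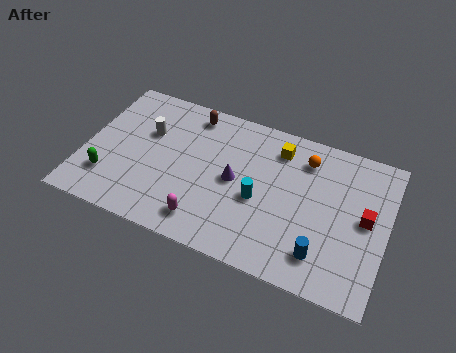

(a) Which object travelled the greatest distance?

the cyan cylinder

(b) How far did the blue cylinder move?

2.0

From (9.9, 3.0) to (11.4, 1.7), the blue cylinder covered √(1.5² + 1.3²) ≈ 2.0 units.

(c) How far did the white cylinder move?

2.3

From (1.1, 6.9) to (2.8, 5.3), the white cylinder covered √(1.7² + 1.6²) ≈ 2.3 units.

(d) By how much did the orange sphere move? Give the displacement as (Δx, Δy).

(-0.4, 1.6)

From the two frames, the orange sphere sits at roughly (10.6, 4.9) before and (10.2, 6.5) after.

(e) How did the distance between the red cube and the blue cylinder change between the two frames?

+1.1

The distance was about 2.1 in the first image and 3.2 in the second, so they moved 1.1 units further apart.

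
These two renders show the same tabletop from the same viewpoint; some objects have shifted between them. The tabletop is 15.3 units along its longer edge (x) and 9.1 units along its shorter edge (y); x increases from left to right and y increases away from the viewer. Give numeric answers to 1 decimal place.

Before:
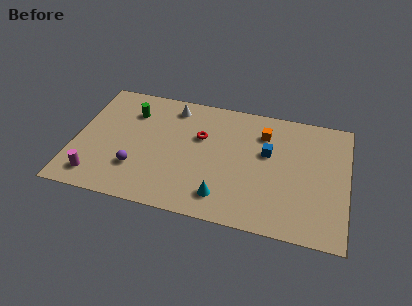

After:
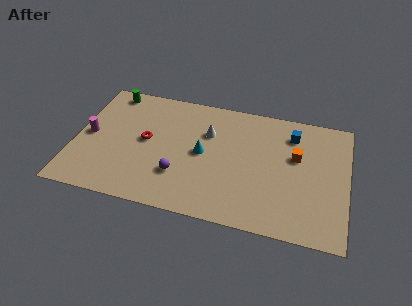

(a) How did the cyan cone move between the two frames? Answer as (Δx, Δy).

(-1.3, 2.9)

From the two frames, the cyan cone sits at roughly (8.5, 1.7) before and (7.2, 4.6) after.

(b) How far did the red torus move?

3.2

The red torus was near (7.0, 5.8) before and (4.0, 4.8) after, so it travelled √(3.0² + 1.0²) ≈ 3.2 units.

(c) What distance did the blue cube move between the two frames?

2.1

The blue cube was near (10.8, 5.5) before and (12.1, 7.2) after, so it travelled √(1.3² + 1.7²) ≈ 2.1 units.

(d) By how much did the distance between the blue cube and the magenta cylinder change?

+1.4

They were about 10.2 units apart before and 11.6 after — 1.4 units further apart.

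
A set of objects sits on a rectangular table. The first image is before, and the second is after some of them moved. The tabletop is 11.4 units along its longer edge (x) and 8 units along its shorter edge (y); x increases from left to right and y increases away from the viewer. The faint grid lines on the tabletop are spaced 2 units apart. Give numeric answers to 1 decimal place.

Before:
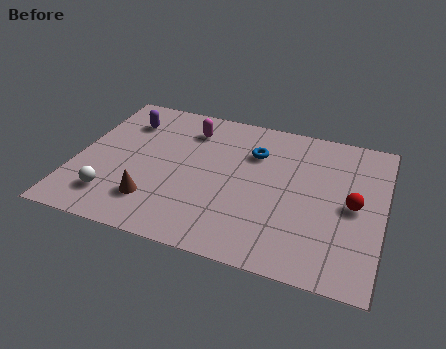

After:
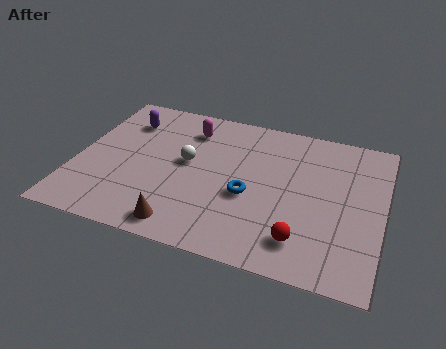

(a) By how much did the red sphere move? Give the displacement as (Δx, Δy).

(-1.7, -2.3)

The red sphere was at about (10.3, 3.9) and moved to about (8.6, 1.6).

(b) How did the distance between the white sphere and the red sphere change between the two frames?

-3.7

They were about 9.0 units apart before and 5.3 after — 3.7 units closer together.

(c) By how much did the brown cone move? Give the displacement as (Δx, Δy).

(1.2, -0.9)

The brown cone started near (3.1, 1.9) and ended near (4.3, 1.0).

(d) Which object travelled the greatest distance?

the white sphere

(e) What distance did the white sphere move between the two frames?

3.7

The white sphere was near (1.6, 1.7) before and (4.1, 4.4) after, so it travelled √(2.5² + 2.7²) ≈ 3.7 units.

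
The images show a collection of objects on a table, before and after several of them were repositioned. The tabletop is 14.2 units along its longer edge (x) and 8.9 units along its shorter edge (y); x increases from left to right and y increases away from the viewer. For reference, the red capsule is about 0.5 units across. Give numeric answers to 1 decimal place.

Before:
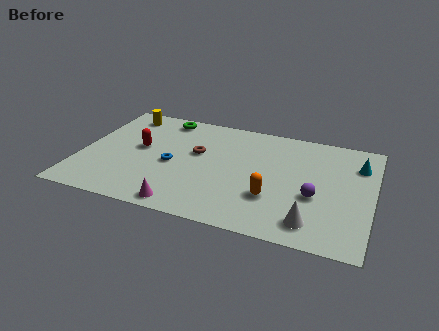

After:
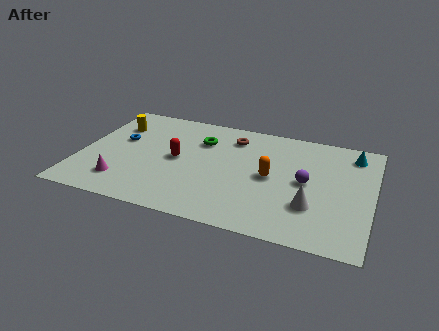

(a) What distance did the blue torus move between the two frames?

3.0

From (4.5, 4.0) to (1.8, 5.3), the blue torus covered √(2.7² + 1.3²) ≈ 3.0 units.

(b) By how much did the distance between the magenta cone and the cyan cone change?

+2.3

They were about 9.8 units apart before and 12.1 after — 2.3 units further apart.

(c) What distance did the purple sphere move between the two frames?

1.1

From (11.5, 3.5) to (11.0, 4.5), the purple sphere covered √(0.5² + 1.0²) ≈ 1.1 units.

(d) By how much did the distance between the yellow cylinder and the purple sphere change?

-0.8

They were about 10.6 units apart before and 9.8 after — 0.8 units closer together.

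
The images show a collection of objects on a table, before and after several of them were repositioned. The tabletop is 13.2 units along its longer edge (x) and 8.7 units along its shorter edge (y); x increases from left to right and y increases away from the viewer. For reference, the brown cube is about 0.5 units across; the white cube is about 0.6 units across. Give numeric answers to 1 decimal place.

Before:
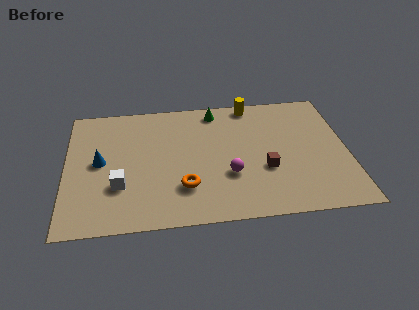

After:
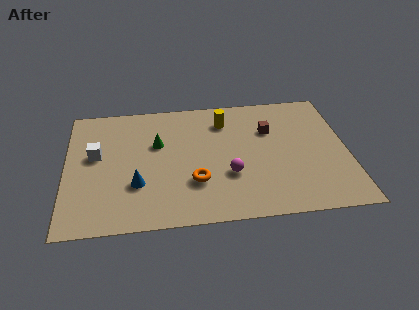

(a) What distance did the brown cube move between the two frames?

2.7

From (9.3, 3.2) to (9.6, 5.9), the brown cube covered √(0.3² + 2.7²) ≈ 2.7 units.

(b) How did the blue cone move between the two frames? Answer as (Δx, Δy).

(1.7, -1.7)

From the two frames, the blue cone sits at roughly (1.6, 4.5) before and (3.3, 2.8) after.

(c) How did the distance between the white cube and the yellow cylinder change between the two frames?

-1.7

Before: roughly 8.1 units apart; after: 6.4. That's 1.7 units closer together.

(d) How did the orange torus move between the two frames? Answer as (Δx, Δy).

(0.5, 0.3)

The orange torus was at about (5.5, 2.4) and moved to about (6.0, 2.7).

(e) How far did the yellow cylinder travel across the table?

1.7

From (8.8, 7.9) to (7.5, 6.8), the yellow cylinder covered √(1.3² + 1.1²) ≈ 1.7 units.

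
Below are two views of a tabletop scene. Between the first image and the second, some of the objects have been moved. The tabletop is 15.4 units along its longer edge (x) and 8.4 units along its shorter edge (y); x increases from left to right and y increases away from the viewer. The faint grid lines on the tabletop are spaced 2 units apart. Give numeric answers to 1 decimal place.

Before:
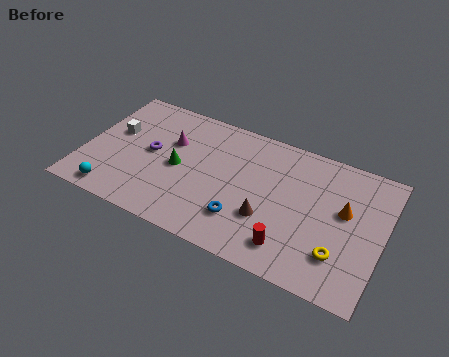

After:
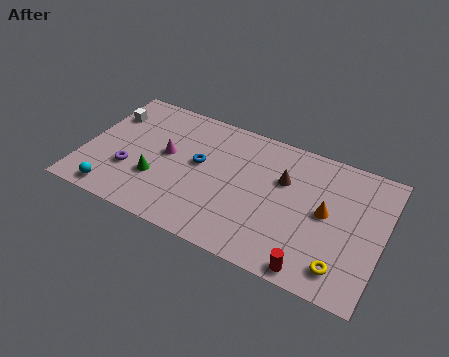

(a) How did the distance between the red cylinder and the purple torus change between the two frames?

+1.8

They were about 8.1 units apart before and 9.9 after — 1.8 units further apart.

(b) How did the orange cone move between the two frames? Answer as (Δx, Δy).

(-0.9, -0.5)

The orange cone started near (13.4, 4.9) and ended near (12.5, 4.4).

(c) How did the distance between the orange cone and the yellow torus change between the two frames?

+0.4

They were about 2.7 units apart before and 3.1 after — 0.4 units further apart.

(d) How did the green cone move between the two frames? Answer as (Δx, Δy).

(-1.0, -1.2)

The green cone was at about (4.9, 4.0) and moved to about (3.9, 2.8).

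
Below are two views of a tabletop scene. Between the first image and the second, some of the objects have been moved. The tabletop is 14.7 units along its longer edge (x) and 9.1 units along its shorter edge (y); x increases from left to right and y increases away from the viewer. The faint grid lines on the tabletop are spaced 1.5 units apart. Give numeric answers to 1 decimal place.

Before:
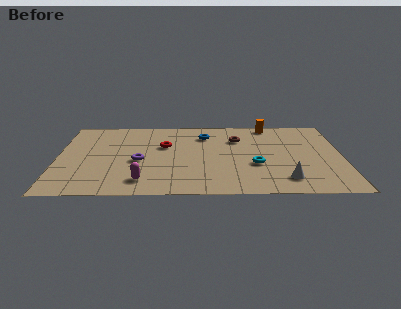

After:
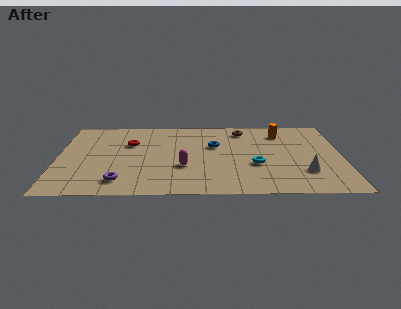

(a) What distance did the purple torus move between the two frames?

2.5

The purple torus moved from about (4.2, 3.9) to (3.3, 1.6), a distance of √(0.9² + 2.3²) ≈ 2.5.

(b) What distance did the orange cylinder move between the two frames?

1.2

The orange cylinder moved from about (11.0, 8.2) to (11.6, 7.2), a distance of √(0.6² + 1.0²) ≈ 1.2.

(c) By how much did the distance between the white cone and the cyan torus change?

+0.4

They were about 2.3 units apart before and 2.7 after — 0.4 units further apart.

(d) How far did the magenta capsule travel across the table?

2.6

From (4.4, 1.6) to (6.5, 3.2), the magenta capsule covered √(2.1² + 1.6²) ≈ 2.6 units.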